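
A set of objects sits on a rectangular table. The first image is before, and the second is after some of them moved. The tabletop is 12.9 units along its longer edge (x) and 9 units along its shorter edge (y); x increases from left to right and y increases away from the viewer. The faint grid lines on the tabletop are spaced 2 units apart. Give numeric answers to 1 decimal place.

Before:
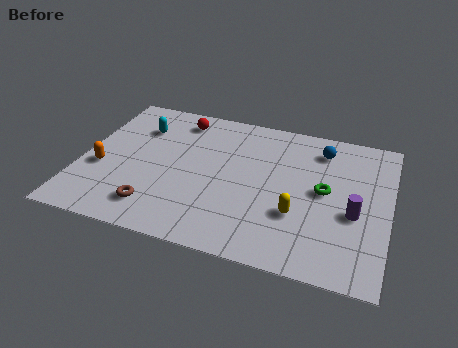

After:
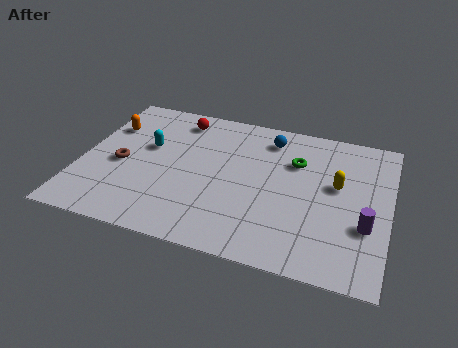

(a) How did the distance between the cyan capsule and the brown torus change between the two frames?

-3.3

The distance was about 5.0 in the first image and 1.7 in the second, so they moved 3.3 units closer together.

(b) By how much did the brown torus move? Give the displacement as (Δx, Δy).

(-1.7, 2.3)

The brown torus started near (3.4, 1.7) and ended near (1.7, 4.0).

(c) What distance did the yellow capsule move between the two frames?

2.7

The yellow capsule was near (9.2, 3.0) before and (10.7, 5.2) after, so it travelled √(1.5² + 2.2²) ≈ 2.7 units.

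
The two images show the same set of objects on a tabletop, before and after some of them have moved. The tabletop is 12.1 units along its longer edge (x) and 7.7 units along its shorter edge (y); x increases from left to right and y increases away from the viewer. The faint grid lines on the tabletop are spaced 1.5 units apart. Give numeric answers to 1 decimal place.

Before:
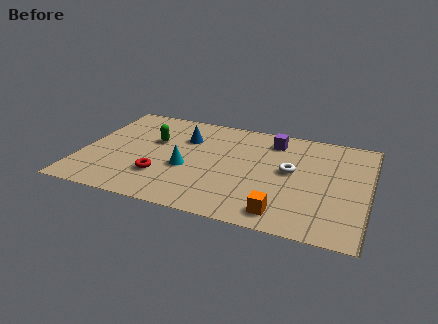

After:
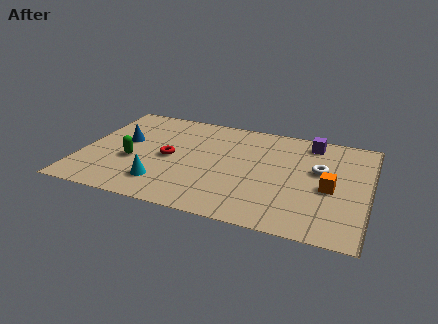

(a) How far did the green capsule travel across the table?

1.9

The green capsule was near (2.9, 4.8) before and (2.2, 3.0) after, so it travelled √(0.7² + 1.8²) ≈ 1.9 units.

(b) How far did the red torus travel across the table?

1.5

The red torus was near (3.5, 2.2) before and (3.7, 3.7) after, so it travelled √(0.2² + 1.5²) ≈ 1.5 units.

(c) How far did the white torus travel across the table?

1.3

From (8.8, 4.2) to (10.0, 4.6), the white torus covered √(1.2² + 0.4²) ≈ 1.3 units.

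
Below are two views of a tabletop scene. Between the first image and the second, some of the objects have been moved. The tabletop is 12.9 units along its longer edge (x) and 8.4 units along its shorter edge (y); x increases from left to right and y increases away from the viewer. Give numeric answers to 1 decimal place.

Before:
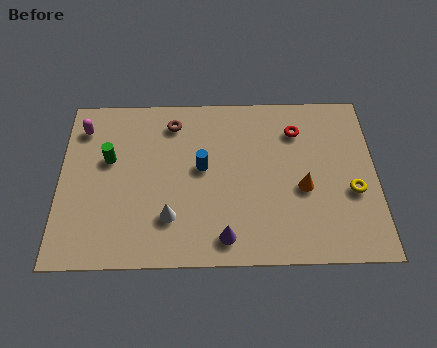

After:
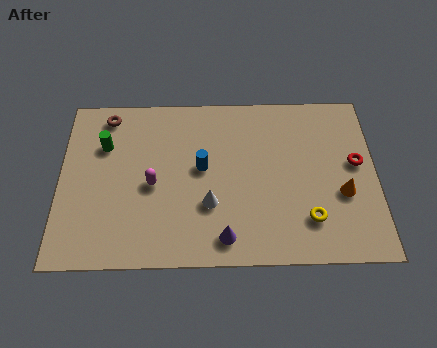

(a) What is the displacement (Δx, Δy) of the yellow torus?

(-1.8, -1.3)

The yellow torus started near (11.9, 3.3) and ended near (10.1, 2.0).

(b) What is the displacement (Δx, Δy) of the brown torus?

(-2.7, 0.4)

From the two frames, the brown torus sits at roughly (4.6, 6.9) before and (1.9, 7.3) after.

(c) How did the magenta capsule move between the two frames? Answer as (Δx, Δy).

(2.9, -2.9)

The magenta capsule was at about (0.9, 6.7) and moved to about (3.8, 3.8).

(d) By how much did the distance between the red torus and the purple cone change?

+0.4

The distance was about 6.0 in the first image and 6.4 in the second, so they moved 0.4 units further apart.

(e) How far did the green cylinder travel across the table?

0.7

The green cylinder was near (2.0, 5.1) before and (1.8, 5.8) after, so it travelled √(0.2² + 0.7²) ≈ 0.7 units.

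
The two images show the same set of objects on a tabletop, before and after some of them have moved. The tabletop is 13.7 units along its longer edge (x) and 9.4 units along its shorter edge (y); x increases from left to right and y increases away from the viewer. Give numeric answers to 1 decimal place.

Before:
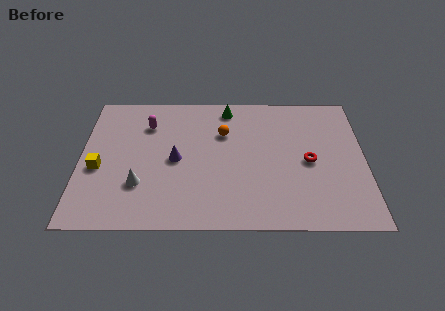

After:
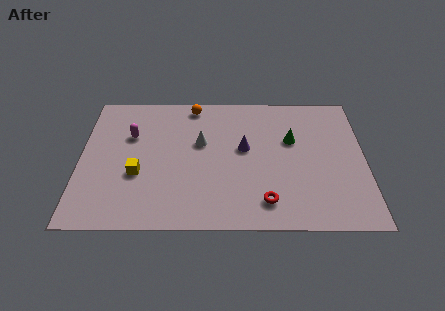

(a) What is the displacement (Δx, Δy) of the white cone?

(2.9, 2.9)

The white cone was at about (2.9, 2.8) and moved to about (5.8, 5.7).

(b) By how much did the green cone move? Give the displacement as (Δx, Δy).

(3.1, -2.3)

The green cone was at about (7.1, 8.2) and moved to about (10.2, 5.9).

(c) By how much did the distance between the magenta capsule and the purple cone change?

+2.7

The distance was about 2.9 in the first image and 5.6 in the second, so they moved 2.7 units further apart.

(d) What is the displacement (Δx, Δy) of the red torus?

(-2.1, -2.7)

From the two frames, the red torus sits at roughly (11.0, 4.4) before and (8.9, 1.7) after.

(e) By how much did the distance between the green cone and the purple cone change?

-2.1

The distance was about 4.5 in the first image and 2.4 in the second, so they moved 2.1 units closer together.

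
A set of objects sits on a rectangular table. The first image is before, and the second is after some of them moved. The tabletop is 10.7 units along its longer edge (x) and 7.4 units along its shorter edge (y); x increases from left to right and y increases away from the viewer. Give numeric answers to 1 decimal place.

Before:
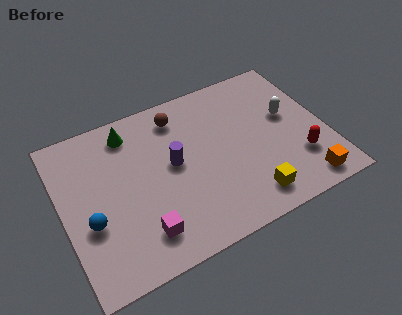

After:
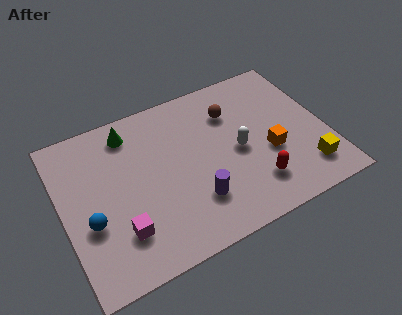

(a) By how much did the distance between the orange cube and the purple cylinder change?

-2.5

Before: roughly 5.8 units apart; after: 3.3. That's 2.5 units closer together.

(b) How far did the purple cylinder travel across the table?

2.1

The purple cylinder moved from about (4.5, 4.0) to (5.1, 2.0), a distance of √(0.6² + 2.0²) ≈ 2.1.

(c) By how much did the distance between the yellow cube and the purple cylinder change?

+0.6

Before: roughly 3.9 units apart; after: 4.5. That's 0.6 units further apart.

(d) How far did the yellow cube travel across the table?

2.4

From (7.2, 1.2) to (9.6, 1.5), the yellow cube covered √(2.4² + 0.3²) ≈ 2.4 units.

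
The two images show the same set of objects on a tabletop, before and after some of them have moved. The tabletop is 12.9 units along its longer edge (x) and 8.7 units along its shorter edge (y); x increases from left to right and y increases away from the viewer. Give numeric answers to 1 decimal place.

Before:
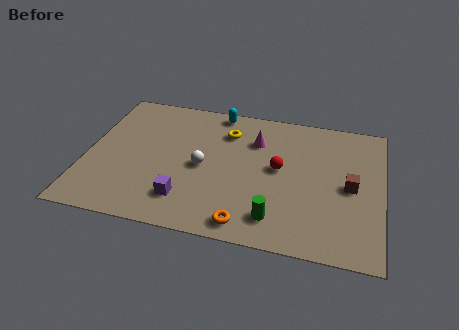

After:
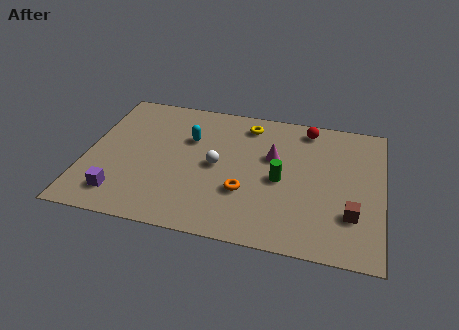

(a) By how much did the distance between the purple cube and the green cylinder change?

+3.3

They were about 3.9 units apart before and 7.2 after — 3.3 units further apart.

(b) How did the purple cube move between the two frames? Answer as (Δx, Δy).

(-2.8, -0.3)

The purple cube started near (4.5, 1.9) and ended near (1.7, 1.6).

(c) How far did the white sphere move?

0.6

From (5.1, 4.1) to (5.7, 4.3), the white sphere covered √(0.6² + 0.2²) ≈ 0.6 units.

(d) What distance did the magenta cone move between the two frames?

1.2

The magenta cone moved from about (7.3, 6.3) to (8.1, 5.4), a distance of √(0.8² + 0.9²) ≈ 1.2.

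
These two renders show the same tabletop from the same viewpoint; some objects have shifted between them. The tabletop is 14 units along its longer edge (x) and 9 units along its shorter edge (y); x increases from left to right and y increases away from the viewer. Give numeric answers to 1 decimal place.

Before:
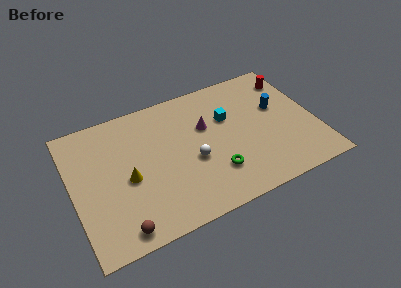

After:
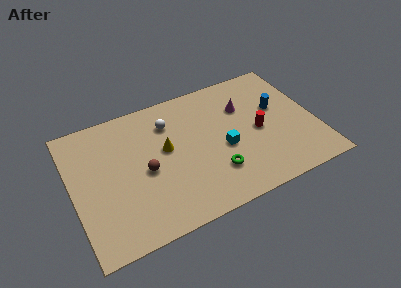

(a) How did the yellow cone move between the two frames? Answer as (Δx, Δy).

(2.3, 1.1)

The yellow cone was at about (3.1, 4.0) and moved to about (5.4, 5.1).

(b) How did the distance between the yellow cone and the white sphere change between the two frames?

-2.0

They were about 3.7 units apart before and 1.7 after — 2.0 units closer together.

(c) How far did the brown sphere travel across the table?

3.6

From (2.3, 1.0) to (4.1, 4.1), the brown sphere covered √(1.8² + 3.1²) ≈ 3.6 units.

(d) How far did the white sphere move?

3.3

The white sphere moved from about (6.8, 3.7) to (5.8, 6.8), a distance of √(1.0² + 3.1²) ≈ 3.3.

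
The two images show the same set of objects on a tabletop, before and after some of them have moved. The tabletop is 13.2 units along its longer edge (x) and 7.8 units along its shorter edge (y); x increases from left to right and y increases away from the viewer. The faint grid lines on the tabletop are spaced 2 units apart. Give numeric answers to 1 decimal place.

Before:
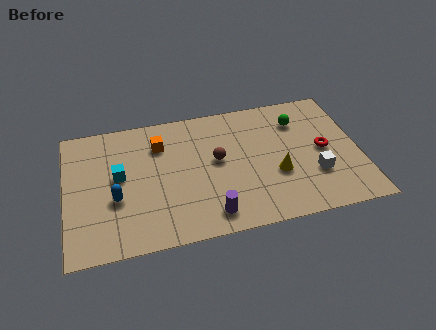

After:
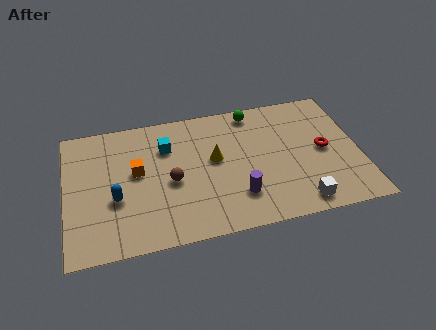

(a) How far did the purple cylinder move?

1.5

The purple cylinder moved from about (6.3, 1.2) to (7.6, 2.0), a distance of √(1.3² + 0.8²) ≈ 1.5.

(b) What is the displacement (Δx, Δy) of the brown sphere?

(-2.1, -0.8)

The brown sphere started near (6.8, 4.3) and ended near (4.7, 3.5).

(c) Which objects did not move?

the red torus and the blue capsule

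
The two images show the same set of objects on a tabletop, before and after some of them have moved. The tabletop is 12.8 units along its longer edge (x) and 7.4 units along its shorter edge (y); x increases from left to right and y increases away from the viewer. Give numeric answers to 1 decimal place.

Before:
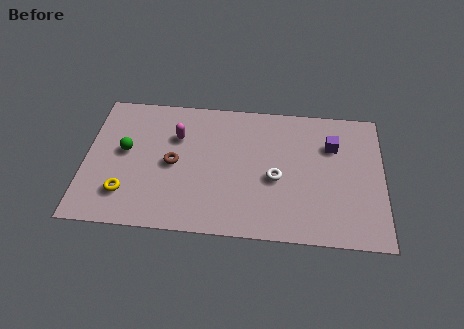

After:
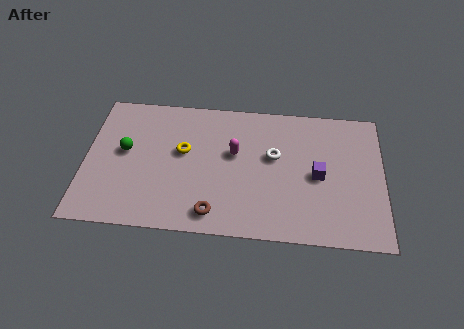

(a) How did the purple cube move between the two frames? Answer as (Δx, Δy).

(-0.6, -1.7)

The purple cube was at about (10.6, 5.2) and moved to about (10.0, 3.5).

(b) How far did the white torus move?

1.2

From (8.2, 3.2) to (8.1, 4.4), the white torus covered √(0.1² + 1.2²) ≈ 1.2 units.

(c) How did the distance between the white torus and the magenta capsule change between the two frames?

-3.0

Before: roughly 4.7 units apart; after: 1.7. That's 3.0 units closer together.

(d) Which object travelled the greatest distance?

the yellow torus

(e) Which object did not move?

the green sphere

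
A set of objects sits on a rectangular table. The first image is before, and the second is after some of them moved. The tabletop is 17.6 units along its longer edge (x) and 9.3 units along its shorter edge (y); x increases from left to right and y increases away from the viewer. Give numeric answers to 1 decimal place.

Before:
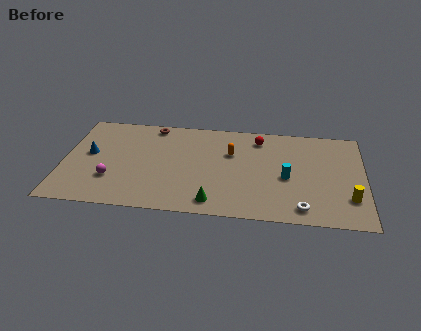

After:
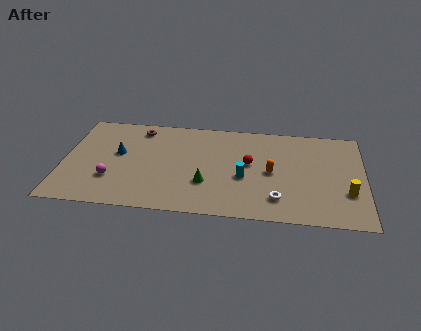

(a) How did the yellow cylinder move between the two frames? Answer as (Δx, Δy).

(-0.1, 0.5)

The yellow cylinder started near (16.7, 2.5) and ended near (16.6, 3.0).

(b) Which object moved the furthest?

the orange capsule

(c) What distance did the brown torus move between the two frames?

0.9

The brown torus moved from about (5.1, 8.3) to (4.3, 7.9), a distance of √(0.8² + 0.4²) ≈ 0.9.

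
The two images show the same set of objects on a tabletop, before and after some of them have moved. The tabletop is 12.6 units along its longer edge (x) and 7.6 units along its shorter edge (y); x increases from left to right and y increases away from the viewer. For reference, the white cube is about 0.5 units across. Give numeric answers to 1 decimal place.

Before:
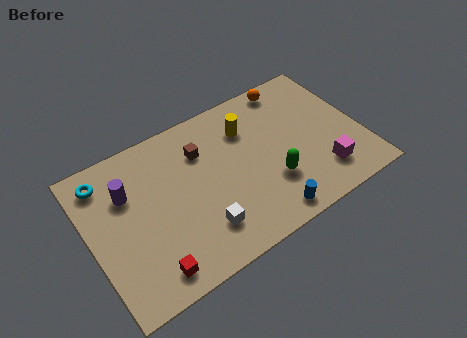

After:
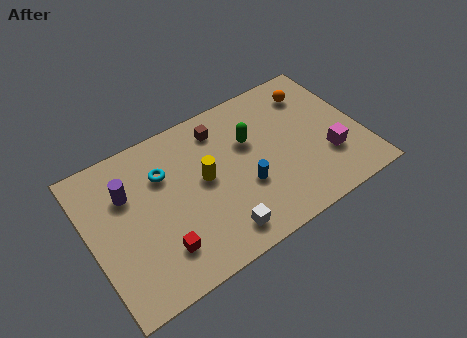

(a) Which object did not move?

the purple cylinder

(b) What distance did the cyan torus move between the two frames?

2.8

From (1.0, 6.3) to (3.6, 5.3), the cyan torus covered √(2.6² + 1.0²) ≈ 2.8 units.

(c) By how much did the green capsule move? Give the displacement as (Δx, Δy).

(-0.6, 2.5)

From the two frames, the green capsule sits at roughly (8.2, 2.4) before and (7.6, 4.9) after.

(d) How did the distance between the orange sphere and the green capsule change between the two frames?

-1.3

The distance was about 4.7 in the first image and 3.4 in the second, so they moved 1.3 units closer together.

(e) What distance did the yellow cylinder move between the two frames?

2.7

From (7.6, 5.6) to (5.3, 4.1), the yellow cylinder covered √(2.3² + 1.5²) ≈ 2.7 units.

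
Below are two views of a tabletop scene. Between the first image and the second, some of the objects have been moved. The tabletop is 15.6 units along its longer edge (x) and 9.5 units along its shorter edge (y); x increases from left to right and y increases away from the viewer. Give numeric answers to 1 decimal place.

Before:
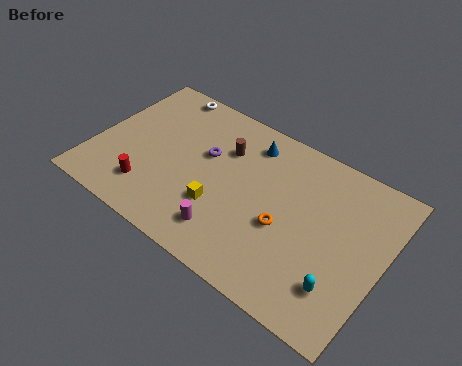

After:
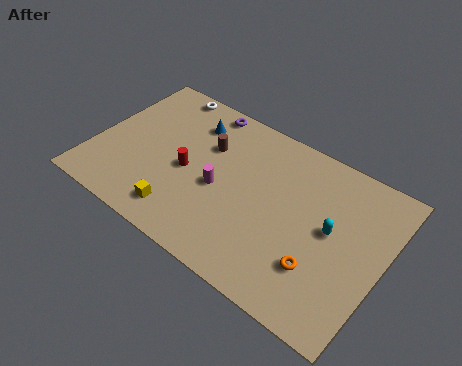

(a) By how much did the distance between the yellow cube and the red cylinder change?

-1.1

The distance was about 3.8 in the first image and 2.7 in the second, so they moved 1.1 units closer together.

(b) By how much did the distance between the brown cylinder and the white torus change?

-0.6

Before: roughly 4.4 units apart; after: 3.8. That's 0.6 units closer together.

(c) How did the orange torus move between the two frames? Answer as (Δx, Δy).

(2.1, -1.2)

From the two frames, the orange torus sits at roughly (10.5, 3.9) before and (12.6, 2.7) after.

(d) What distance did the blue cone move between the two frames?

3.2

The blue cone was near (7.9, 7.8) before and (4.7, 7.4) after, so it travelled √(3.2² + 0.4²) ≈ 3.2 units.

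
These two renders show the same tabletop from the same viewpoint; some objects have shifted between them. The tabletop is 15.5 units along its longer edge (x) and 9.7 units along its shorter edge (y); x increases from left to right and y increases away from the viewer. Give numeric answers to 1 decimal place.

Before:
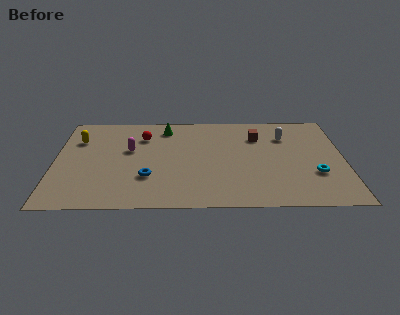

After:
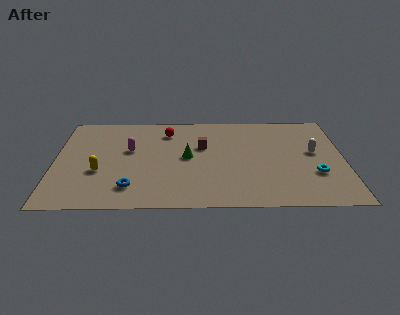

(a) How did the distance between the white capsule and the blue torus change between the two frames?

+1.9

They were about 8.5 units apart before and 10.4 after — 1.9 units further apart.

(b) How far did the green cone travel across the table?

3.3

The green cone was near (5.9, 8.1) before and (7.1, 5.0) after, so it travelled √(1.2² + 3.1²) ≈ 3.3 units.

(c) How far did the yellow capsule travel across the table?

3.5

The yellow capsule was near (1.2, 6.9) before and (2.4, 3.6) after, so it travelled √(1.2² + 3.3²) ≈ 3.5 units.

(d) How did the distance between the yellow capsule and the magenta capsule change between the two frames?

-0.3

They were about 3.0 units apart before and 2.7 after — 0.3 units closer together.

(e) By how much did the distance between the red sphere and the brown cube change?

-3.7

The distance was about 6.2 in the first image and 2.5 in the second, so they moved 3.7 units closer together.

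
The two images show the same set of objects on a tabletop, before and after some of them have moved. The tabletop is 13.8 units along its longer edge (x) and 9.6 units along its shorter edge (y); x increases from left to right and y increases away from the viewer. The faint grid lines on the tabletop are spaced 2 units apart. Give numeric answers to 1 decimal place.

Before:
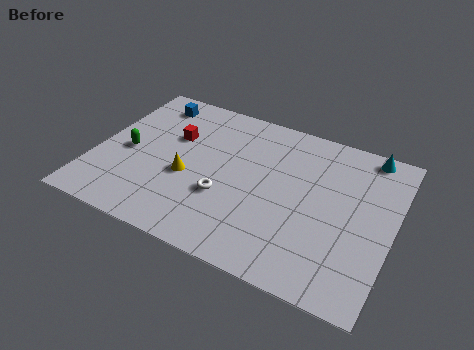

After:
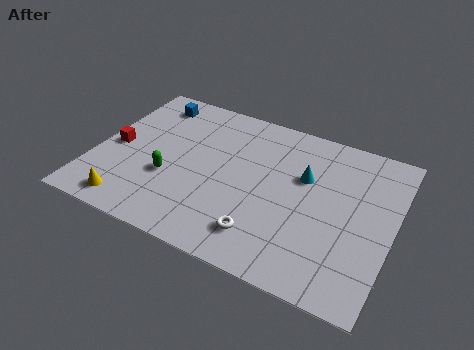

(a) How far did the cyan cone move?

3.7

From (12.3, 8.7) to (9.6, 6.1), the cyan cone covered √(2.7² + 2.6²) ≈ 3.7 units.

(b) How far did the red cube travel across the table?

3.0

The red cube was near (3.4, 6.2) before and (0.9, 4.5) after, so it travelled √(2.5² + 1.7²) ≈ 3.0 units.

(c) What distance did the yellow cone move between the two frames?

3.5

The yellow cone moved from about (4.4, 3.9) to (2.1, 1.2), a distance of √(2.3² + 2.7²) ≈ 3.5.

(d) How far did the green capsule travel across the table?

2.3

The green capsule moved from about (1.5, 4.4) to (3.6, 3.5), a distance of √(2.1² + 0.9²) ≈ 2.3.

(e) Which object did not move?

the blue cube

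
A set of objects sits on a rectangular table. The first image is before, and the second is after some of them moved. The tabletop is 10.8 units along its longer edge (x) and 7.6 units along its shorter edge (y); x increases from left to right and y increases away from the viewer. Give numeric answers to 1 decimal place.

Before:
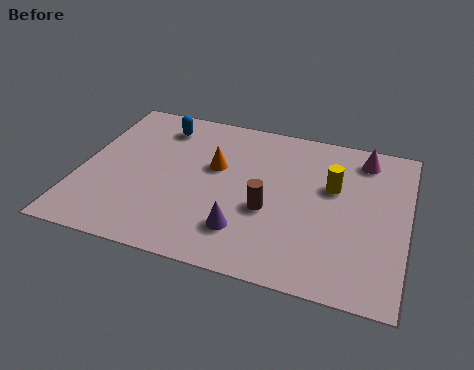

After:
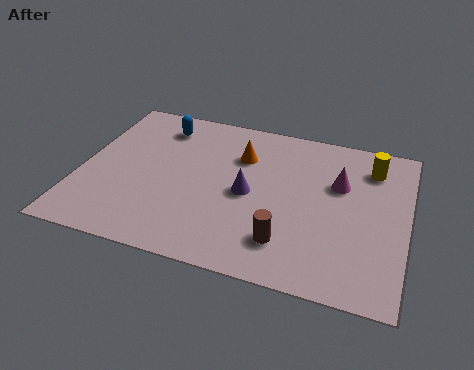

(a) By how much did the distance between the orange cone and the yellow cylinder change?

+0.4

They were about 3.9 units apart before and 4.3 after — 0.4 units further apart.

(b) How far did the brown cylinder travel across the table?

1.5

The brown cylinder moved from about (6.3, 3.0) to (7.0, 1.7), a distance of √(0.7² + 1.3²) ≈ 1.5.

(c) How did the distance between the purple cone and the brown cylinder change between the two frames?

+1.0

The distance was about 1.4 in the first image and 2.4 in the second, so they moved 1.0 units further apart.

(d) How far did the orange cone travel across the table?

1.1

From (4.4, 4.6) to (5.2, 5.4), the orange cone covered √(0.8² + 0.8²) ≈ 1.1 units.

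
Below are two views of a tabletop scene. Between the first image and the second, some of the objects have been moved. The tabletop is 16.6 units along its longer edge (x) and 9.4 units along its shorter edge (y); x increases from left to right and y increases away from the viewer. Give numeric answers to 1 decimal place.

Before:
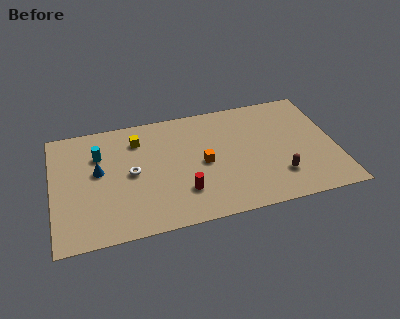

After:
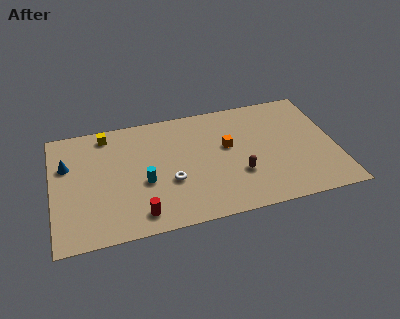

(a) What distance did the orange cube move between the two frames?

1.8

The orange cube was near (8.8, 4.5) before and (10.3, 5.5) after, so it travelled √(1.5² + 1.0²) ≈ 1.8 units.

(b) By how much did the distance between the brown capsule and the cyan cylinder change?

-5.6

They were about 11.1 units apart before and 5.5 after — 5.6 units closer together.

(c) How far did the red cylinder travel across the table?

2.8

From (7.5, 2.5) to (4.9, 1.4), the red cylinder covered √(2.6² + 1.1²) ≈ 2.8 units.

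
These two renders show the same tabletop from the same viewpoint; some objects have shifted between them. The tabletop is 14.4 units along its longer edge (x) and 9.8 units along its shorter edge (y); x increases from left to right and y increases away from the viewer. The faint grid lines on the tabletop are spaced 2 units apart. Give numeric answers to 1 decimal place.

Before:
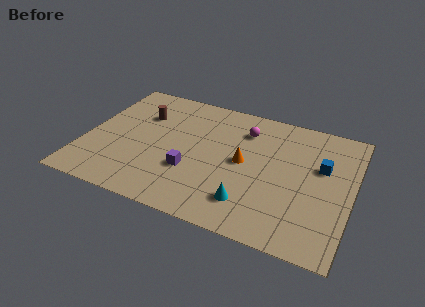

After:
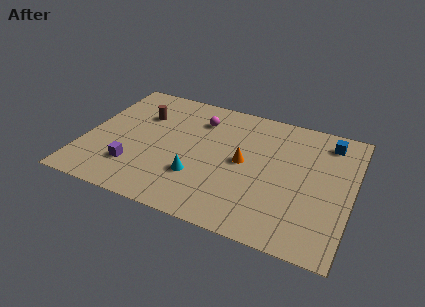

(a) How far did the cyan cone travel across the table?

3.0

The cyan cone was near (9.2, 2.1) before and (6.3, 3.0) after, so it travelled √(2.9² + 0.9²) ≈ 3.0 units.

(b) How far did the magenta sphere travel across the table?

2.5

From (8.4, 7.5) to (5.9, 7.5), the magenta sphere covered √(2.5² + 0.0²) ≈ 2.5 units.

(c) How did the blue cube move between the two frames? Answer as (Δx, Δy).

(0.2, 2.1)

The blue cube started near (12.7, 6.1) and ended near (12.9, 8.2).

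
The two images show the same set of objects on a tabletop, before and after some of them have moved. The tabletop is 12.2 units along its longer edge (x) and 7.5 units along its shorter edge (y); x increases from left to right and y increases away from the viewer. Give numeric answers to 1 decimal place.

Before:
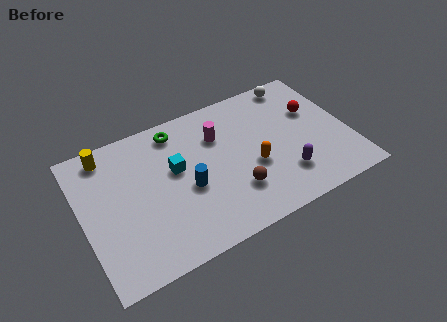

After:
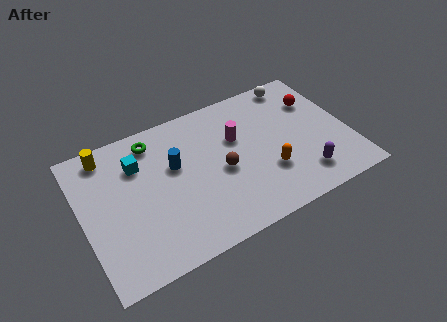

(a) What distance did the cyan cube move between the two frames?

1.9

The cyan cube was near (4.3, 4.4) before and (2.7, 5.4) after, so it travelled √(1.6² + 1.0²) ≈ 1.9 units.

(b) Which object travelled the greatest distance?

the cyan cube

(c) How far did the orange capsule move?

0.8

From (7.7, 3.0) to (8.3, 2.4), the orange capsule covered √(0.6² + 0.6²) ≈ 0.8 units.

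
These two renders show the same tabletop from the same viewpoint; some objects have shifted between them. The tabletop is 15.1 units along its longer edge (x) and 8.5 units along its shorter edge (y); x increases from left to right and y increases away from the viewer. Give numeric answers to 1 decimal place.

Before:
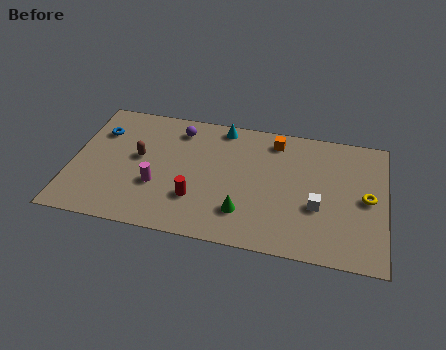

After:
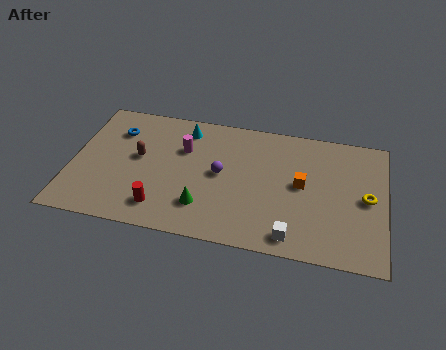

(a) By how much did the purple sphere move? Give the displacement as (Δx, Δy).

(2.2, -2.6)

From the two frames, the purple sphere sits at roughly (5.0, 7.0) before and (7.2, 4.4) after.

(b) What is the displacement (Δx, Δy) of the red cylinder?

(-1.6, -0.9)

The red cylinder was at about (6.1, 2.5) and moved to about (4.5, 1.6).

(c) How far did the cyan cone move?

1.9

The cyan cone moved from about (7.1, 7.6) to (5.3, 7.1), a distance of √(1.8² + 0.5²) ≈ 1.9.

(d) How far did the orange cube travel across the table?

3.0

The orange cube was near (9.7, 7.2) before and (11.1, 4.5) after, so it travelled √(1.4² + 2.7²) ≈ 3.0 units.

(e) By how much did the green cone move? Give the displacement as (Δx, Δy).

(-1.9, 0.0)

The green cone was at about (8.4, 2.1) and moved to about (6.5, 2.1).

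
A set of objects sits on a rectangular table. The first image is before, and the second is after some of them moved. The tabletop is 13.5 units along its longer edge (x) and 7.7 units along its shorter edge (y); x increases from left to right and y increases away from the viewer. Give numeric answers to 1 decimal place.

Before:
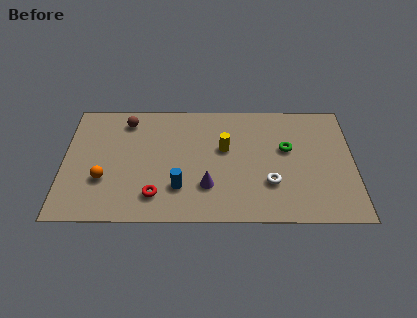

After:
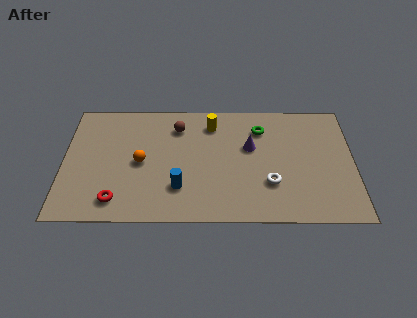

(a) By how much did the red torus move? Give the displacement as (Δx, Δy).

(-1.8, -0.3)

The red torus started near (4.3, 1.6) and ended near (2.5, 1.3).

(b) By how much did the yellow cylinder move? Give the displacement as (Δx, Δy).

(-0.6, 1.6)

The yellow cylinder was at about (7.5, 4.6) and moved to about (6.9, 6.2).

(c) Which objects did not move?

the blue cylinder and the white torus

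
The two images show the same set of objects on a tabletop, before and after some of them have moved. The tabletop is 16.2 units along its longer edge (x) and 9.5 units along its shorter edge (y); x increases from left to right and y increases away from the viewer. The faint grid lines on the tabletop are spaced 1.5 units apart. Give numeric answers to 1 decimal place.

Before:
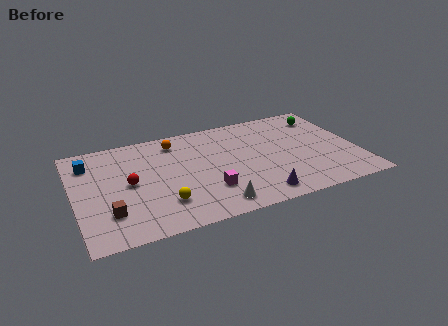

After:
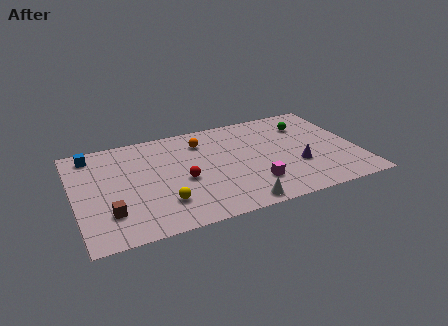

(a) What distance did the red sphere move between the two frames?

3.1

From (3.1, 4.8) to (6.1, 4.1), the red sphere covered √(3.0² + 0.7²) ≈ 3.1 units.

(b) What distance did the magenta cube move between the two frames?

2.6

From (7.4, 2.7) to (10.0, 2.4), the magenta cube covered √(2.6² + 0.3²) ≈ 2.6 units.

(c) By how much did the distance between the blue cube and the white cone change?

+1.6

Before: roughly 9.0 units apart; after: 10.6. That's 1.6 units further apart.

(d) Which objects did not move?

the brown cube and the yellow sphere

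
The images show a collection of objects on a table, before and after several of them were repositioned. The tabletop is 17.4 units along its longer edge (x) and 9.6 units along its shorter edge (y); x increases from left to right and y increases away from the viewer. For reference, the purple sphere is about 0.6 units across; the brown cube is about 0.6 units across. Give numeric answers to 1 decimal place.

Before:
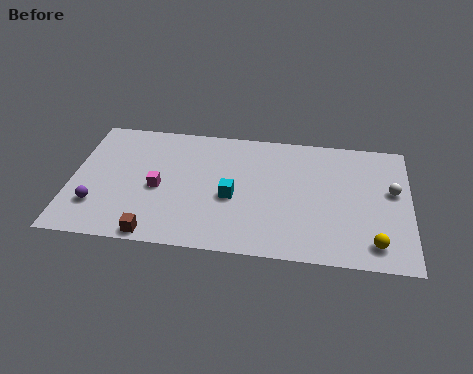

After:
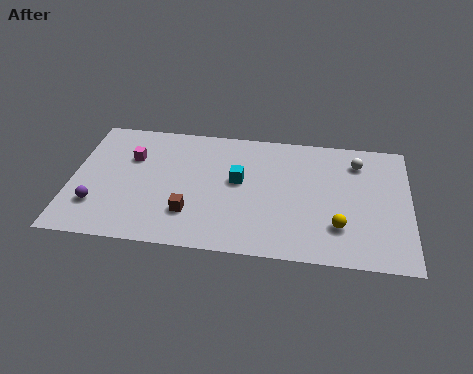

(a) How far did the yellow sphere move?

2.1

The yellow sphere was near (15.6, 1.6) before and (13.8, 2.6) after, so it travelled √(1.8² + 1.0²) ≈ 2.1 units.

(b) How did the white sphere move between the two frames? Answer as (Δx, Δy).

(-1.8, 2.0)

From the two frames, the white sphere sits at roughly (16.5, 5.6) before and (14.7, 7.6) after.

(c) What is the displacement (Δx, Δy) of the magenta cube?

(-1.5, 2.2)

The magenta cube was at about (4.5, 4.3) and moved to about (3.0, 6.5).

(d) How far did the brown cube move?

2.5

The brown cube moved from about (4.5, 0.8) to (6.2, 2.6), a distance of √(1.7² + 1.8²) ≈ 2.5.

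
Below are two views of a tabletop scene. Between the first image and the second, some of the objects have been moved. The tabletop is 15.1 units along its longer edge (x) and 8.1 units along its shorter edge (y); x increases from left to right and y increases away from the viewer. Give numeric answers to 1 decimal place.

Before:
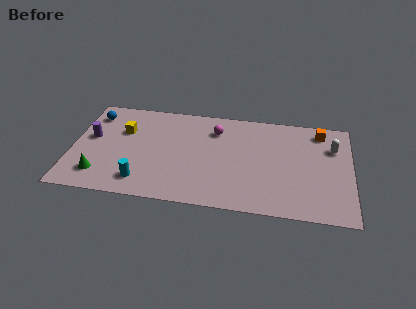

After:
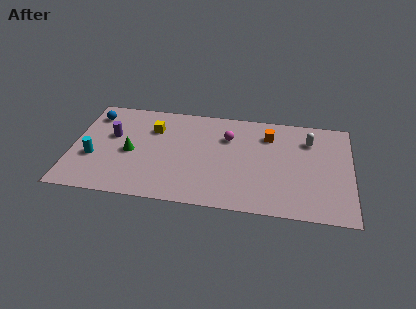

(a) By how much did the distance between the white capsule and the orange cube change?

+0.8

Before: roughly 1.4 units apart; after: 2.2. That's 0.8 units further apart.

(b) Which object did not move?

the blue sphere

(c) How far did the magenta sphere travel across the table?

0.9

The magenta sphere moved from about (7.7, 6.2) to (8.4, 5.7), a distance of √(0.7² + 0.5²) ≈ 0.9.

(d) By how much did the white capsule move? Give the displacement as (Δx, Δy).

(-1.3, 0.4)

From the two frames, the white capsule sits at roughly (14.1, 5.7) before and (12.8, 6.1) after.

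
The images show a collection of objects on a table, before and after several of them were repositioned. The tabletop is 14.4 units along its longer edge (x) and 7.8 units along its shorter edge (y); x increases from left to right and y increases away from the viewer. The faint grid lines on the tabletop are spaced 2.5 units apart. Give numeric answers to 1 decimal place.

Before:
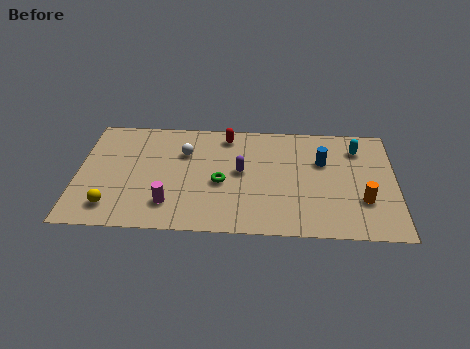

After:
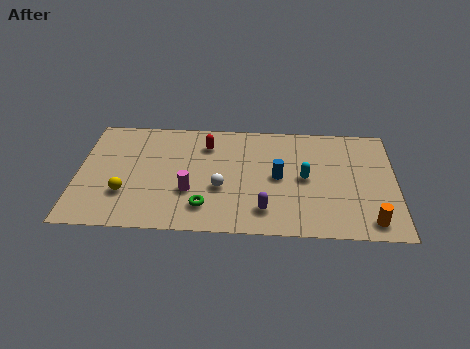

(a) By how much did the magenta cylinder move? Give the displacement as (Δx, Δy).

(0.9, 0.9)

The magenta cylinder started near (4.2, 1.8) and ended near (5.1, 2.7).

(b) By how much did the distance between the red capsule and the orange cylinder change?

+1.4

The distance was about 7.5 in the first image and 8.9 in the second, so they moved 1.4 units further apart.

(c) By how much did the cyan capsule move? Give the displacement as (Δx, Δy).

(-2.4, -2.2)

From the two frames, the cyan capsule sits at roughly (12.7, 6.1) before and (10.3, 3.9) after.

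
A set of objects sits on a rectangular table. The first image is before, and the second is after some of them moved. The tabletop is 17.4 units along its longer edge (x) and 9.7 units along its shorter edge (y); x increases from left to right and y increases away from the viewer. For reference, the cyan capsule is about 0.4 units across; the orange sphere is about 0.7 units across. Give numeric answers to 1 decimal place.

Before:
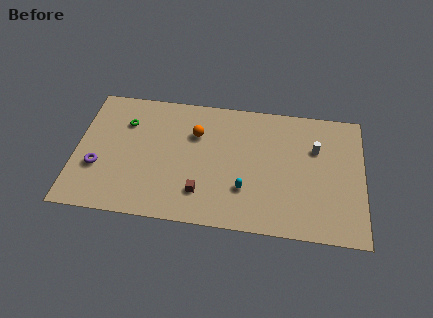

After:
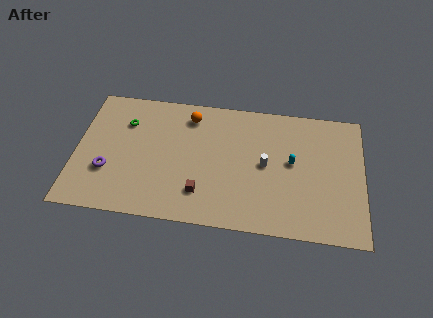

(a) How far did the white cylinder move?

3.4

The white cylinder was near (14.5, 6.5) before and (11.5, 4.9) after, so it travelled √(3.0² + 1.6²) ≈ 3.4 units.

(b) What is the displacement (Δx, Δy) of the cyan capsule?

(2.8, 2.4)

The cyan capsule started near (10.3, 2.9) and ended near (13.1, 5.3).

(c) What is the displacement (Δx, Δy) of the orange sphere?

(-0.4, 1.3)

The orange sphere was at about (7.2, 6.7) and moved to about (6.8, 8.0).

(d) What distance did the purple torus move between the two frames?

0.6

The purple torus was near (1.4, 3.4) before and (2.0, 3.2) after, so it travelled √(0.6² + 0.2²) ≈ 0.6 units.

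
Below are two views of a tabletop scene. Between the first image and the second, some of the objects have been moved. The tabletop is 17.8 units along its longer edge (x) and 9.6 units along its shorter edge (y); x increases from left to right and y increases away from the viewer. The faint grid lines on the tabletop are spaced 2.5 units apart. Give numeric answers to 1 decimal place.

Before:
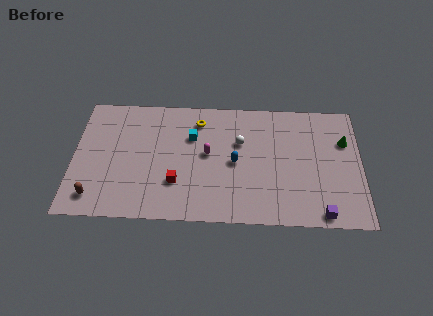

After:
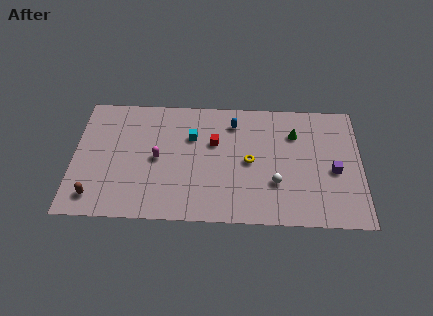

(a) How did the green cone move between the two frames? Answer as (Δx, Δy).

(-3.1, 0.5)

The green cone started near (16.8, 6.5) and ended near (13.7, 7.0).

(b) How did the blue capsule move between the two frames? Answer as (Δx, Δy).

(-0.1, 3.1)

The blue capsule was at about (10.0, 4.6) and moved to about (9.9, 7.7).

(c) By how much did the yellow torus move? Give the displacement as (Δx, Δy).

(3.2, -3.1)

The yellow torus started near (7.7, 7.8) and ended near (10.9, 4.7).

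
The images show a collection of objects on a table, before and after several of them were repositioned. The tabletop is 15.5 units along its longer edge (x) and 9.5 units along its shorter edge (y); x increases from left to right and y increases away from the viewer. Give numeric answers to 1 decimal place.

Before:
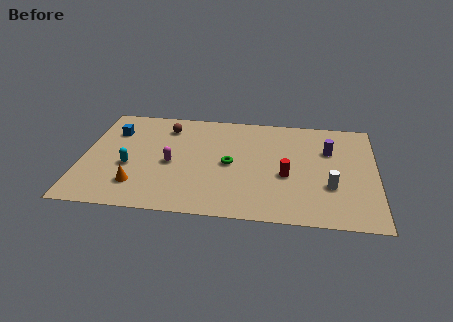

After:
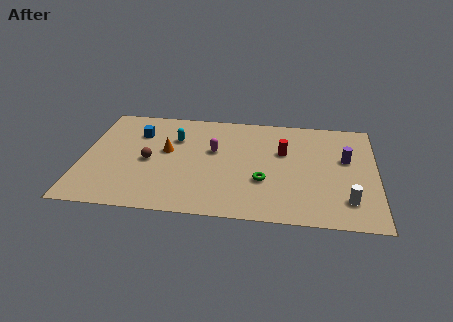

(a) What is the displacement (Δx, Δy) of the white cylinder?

(0.9, -1.1)

The white cylinder started near (13.1, 3.2) and ended near (14.0, 2.1).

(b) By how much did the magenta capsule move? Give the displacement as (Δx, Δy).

(2.2, 1.4)

From the two frames, the magenta capsule sits at roughly (4.7, 4.3) before and (6.9, 5.7) after.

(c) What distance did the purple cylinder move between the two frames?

1.1

The purple cylinder moved from about (13.0, 6.4) to (13.9, 5.7), a distance of √(0.9² + 0.7²) ≈ 1.1.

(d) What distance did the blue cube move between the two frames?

1.3

The blue cube moved from about (1.5, 6.9) to (2.8, 6.9), a distance of √(1.3² + 0.0²) ≈ 1.3.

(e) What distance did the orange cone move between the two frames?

3.5

The orange cone was near (3.0, 2.2) before and (4.4, 5.4) after, so it travelled √(1.4² + 3.2²) ≈ 3.5 units.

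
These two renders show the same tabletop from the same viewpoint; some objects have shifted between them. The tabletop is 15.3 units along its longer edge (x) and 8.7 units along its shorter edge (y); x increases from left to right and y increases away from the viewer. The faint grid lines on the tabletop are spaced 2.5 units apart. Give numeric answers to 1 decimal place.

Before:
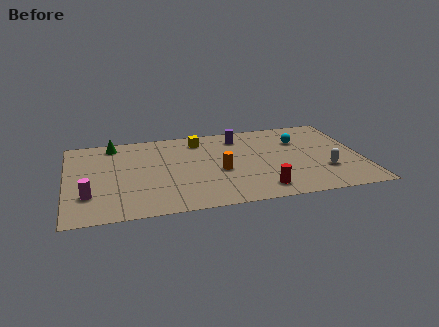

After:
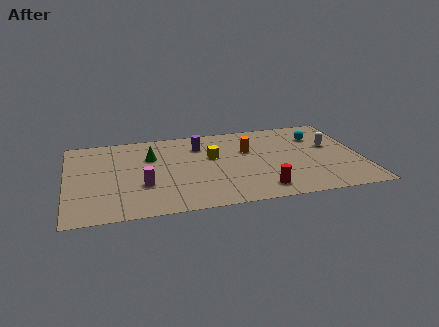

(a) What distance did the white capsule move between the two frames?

2.5

From (13.3, 2.7) to (13.8, 5.2), the white capsule covered √(0.5² + 2.5²) ≈ 2.5 units.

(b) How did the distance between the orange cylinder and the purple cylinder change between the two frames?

-0.9

Before: roughly 3.6 units apart; after: 2.7. That's 0.9 units closer together.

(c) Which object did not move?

the red cylinder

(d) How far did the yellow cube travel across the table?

2.0

From (7.0, 7.2) to (7.6, 5.3), the yellow cube covered √(0.6² + 1.9²) ≈ 2.0 units.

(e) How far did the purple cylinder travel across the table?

2.2

The purple cylinder was near (9.1, 7.1) before and (7.0, 6.6) after, so it travelled √(2.1² + 0.5²) ≈ 2.2 units.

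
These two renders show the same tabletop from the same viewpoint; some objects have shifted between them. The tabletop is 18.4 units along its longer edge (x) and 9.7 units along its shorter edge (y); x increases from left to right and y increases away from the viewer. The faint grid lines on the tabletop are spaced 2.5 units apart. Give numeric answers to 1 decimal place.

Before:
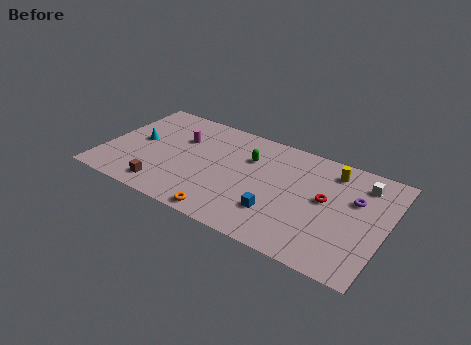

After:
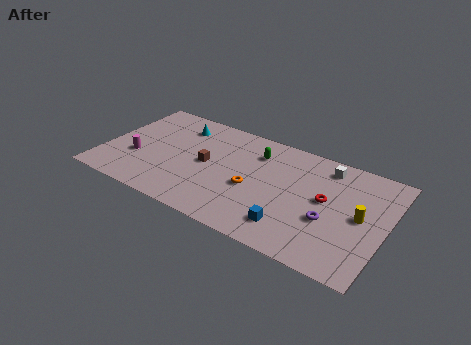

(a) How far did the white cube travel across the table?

2.4

The white cube moved from about (16.6, 7.8) to (14.2, 8.2), a distance of √(2.4² + 0.4²) ≈ 2.4.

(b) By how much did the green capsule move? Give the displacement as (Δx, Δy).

(0.4, 0.7)

From the two frames, the green capsule sits at roughly (9.3, 6.7) before and (9.7, 7.4) after.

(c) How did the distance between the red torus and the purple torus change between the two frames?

-0.4

Before: roughly 2.0 units apart; after: 1.6. That's 0.4 units closer together.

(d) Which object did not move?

the red torus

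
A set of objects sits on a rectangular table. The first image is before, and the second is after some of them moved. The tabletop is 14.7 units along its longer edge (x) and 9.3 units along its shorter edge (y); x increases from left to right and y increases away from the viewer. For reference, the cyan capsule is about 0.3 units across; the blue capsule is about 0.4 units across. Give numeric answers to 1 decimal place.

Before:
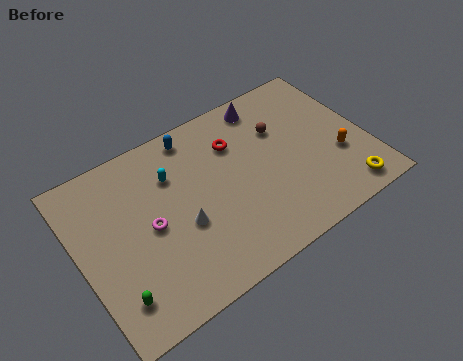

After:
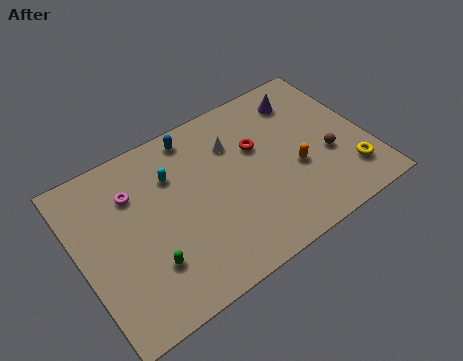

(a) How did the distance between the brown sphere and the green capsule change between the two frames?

-0.7

The distance was about 10.3 in the first image and 9.6 in the second, so they moved 0.7 units closer together.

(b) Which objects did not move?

the cyan capsule and the blue capsule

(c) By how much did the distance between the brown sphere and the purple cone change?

+2.1

Before: roughly 1.8 units apart; after: 3.9. That's 2.1 units further apart.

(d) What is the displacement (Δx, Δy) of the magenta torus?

(-0.5, 2.2)

The magenta torus started near (3.5, 4.5) and ended near (3.0, 6.7).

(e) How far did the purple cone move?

1.9

The purple cone moved from about (10.2, 8.1) to (12.0, 7.5), a distance of √(1.8² + 0.6²) ≈ 1.9.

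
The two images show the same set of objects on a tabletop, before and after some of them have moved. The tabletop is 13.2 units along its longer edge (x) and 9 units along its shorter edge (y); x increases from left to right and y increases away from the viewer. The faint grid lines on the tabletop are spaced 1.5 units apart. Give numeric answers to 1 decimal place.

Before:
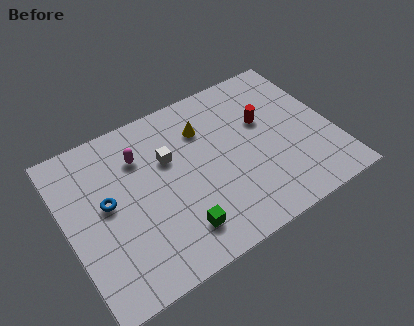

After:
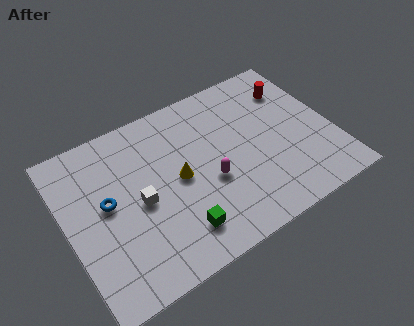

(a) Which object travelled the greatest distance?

the magenta capsule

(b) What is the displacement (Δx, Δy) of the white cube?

(-1.7, -1.6)

The white cube started near (5.2, 5.8) and ended near (3.5, 4.2).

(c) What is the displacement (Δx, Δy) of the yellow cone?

(-1.6, -2.1)

The yellow cone was at about (7.1, 6.6) and moved to about (5.5, 4.5).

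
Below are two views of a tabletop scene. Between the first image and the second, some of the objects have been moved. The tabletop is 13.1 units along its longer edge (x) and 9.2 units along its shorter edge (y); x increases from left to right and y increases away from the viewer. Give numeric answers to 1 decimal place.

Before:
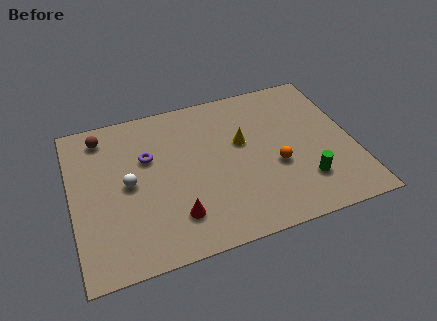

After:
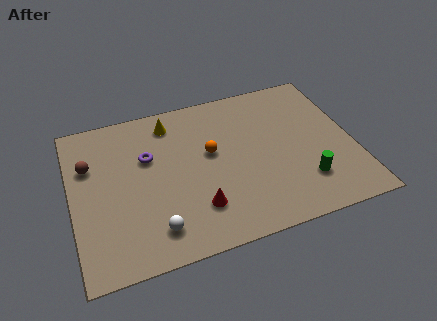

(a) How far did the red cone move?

1.0

The red cone moved from about (4.6, 2.1) to (5.6, 2.3), a distance of √(1.0² + 0.2²) ≈ 1.0.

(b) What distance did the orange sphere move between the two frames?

3.4

The orange sphere moved from about (9.4, 3.6) to (6.5, 5.3), a distance of √(2.9² + 1.7²) ≈ 3.4.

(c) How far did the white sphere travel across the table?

3.1

The white sphere moved from about (2.6, 4.6) to (3.6, 1.7), a distance of √(1.0² + 2.9²) ≈ 3.1.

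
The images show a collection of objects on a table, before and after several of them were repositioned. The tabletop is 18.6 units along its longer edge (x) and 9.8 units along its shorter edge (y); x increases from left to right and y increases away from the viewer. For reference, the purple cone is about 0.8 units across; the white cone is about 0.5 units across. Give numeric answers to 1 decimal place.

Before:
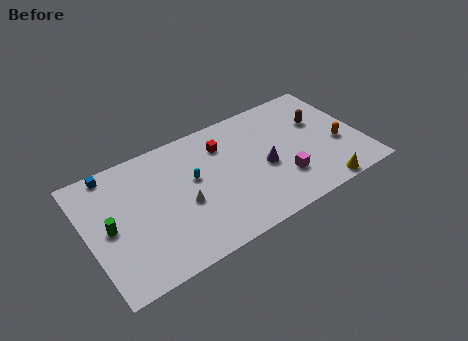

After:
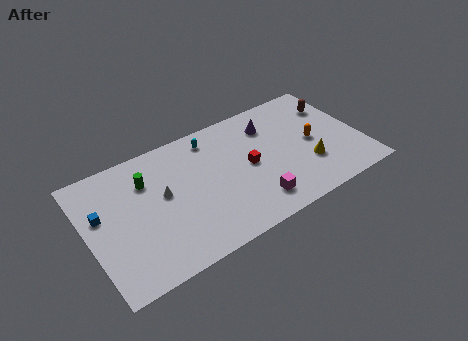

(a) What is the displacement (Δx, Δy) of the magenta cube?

(-2.1, -0.9)

The magenta cube was at about (12.9, 2.8) and moved to about (10.8, 1.9).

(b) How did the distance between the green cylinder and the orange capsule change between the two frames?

-4.2

Before: roughly 15.6 units apart; after: 11.4. That's 4.2 units closer together.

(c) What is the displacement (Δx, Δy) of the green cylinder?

(2.8, 2.3)

The green cylinder was at about (1.4, 4.8) and moved to about (4.2, 7.1).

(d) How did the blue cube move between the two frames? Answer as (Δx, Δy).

(-1.1, -2.9)

From the two frames, the blue cube sits at roughly (2.1, 8.9) before and (1.0, 6.0) after.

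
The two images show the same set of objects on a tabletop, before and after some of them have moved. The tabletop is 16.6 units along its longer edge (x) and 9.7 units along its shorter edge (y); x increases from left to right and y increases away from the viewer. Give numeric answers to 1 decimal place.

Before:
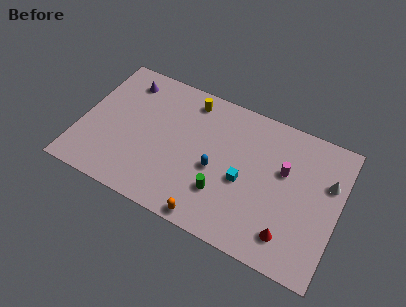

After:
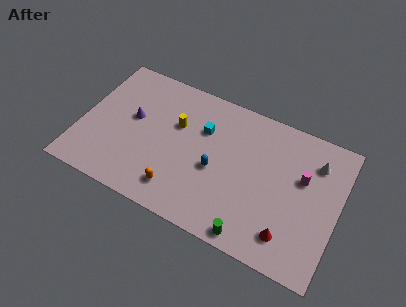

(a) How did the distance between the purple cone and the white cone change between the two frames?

-1.6

Before: roughly 13.5 units apart; after: 11.9. That's 1.6 units closer together.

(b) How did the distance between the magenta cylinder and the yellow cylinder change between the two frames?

+1.4

The distance was about 6.8 in the first image and 8.2 in the second, so they moved 1.4 units further apart.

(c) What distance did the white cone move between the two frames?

1.3

From (15.8, 6.4) to (14.9, 7.4), the white cone covered √(0.9² + 1.0²) ≈ 1.3 units.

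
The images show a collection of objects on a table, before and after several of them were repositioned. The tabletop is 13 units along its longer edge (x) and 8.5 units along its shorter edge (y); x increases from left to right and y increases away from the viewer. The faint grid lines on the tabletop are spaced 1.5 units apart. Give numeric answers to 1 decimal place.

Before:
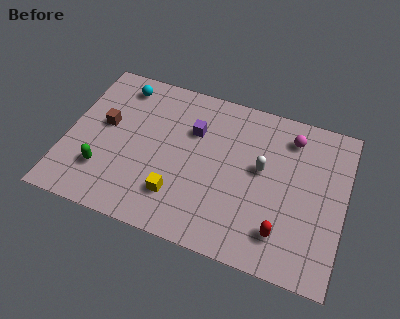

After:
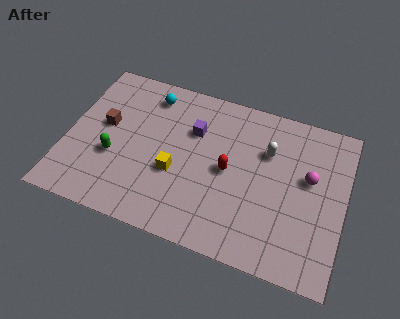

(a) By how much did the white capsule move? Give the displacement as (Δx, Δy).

(0.2, 1.0)

The white capsule started near (9.1, 4.8) and ended near (9.3, 5.8).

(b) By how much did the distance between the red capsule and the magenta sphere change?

-1.3

Before: roughly 5.1 units apart; after: 3.8. That's 1.3 units closer together.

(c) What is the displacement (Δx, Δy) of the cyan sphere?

(1.4, -0.1)

From the two frames, the cyan sphere sits at roughly (2.2, 7.2) before and (3.6, 7.1) after.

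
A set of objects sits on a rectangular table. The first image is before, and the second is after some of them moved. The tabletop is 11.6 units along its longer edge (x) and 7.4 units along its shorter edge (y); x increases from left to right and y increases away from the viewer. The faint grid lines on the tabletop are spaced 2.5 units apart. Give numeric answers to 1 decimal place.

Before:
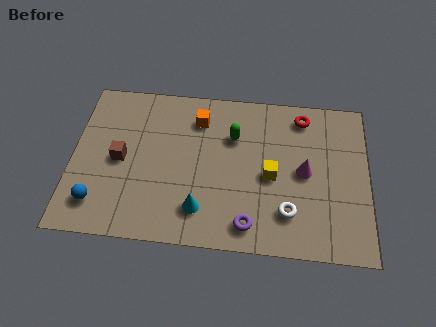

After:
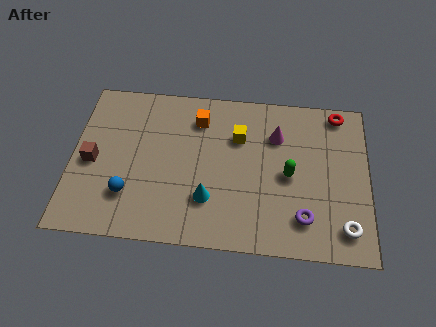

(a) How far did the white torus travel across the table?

2.3

The white torus was near (8.5, 1.8) before and (10.7, 1.3) after, so it travelled √(2.2² + 0.5²) ≈ 2.3 units.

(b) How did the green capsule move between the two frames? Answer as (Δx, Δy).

(2.2, -1.6)

From the two frames, the green capsule sits at roughly (6.3, 5.1) before and (8.5, 3.5) after.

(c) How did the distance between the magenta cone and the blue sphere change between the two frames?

-1.7

Before: roughly 8.3 units apart; after: 6.6. That's 1.7 units closer together.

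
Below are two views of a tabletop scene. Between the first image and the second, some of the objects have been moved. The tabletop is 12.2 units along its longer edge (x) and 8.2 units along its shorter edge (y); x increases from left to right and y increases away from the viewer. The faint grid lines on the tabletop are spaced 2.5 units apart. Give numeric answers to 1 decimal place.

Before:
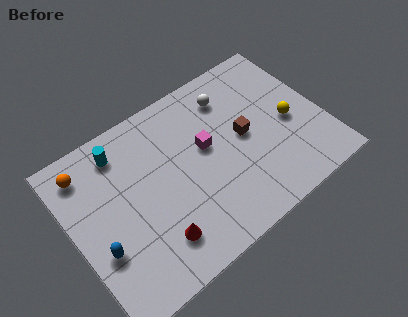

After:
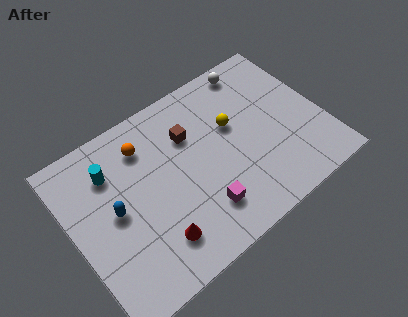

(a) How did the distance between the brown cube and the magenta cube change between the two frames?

+1.9

They were about 1.9 units apart before and 3.8 after — 1.9 units further apart.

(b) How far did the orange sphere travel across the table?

2.8

From (1.1, 6.8) to (3.9, 6.4), the orange sphere covered √(2.8² + 0.4²) ≈ 2.8 units.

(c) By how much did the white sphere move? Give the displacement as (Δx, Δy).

(1.4, 0.8)

The white sphere started near (8.2, 6.5) and ended near (9.6, 7.3).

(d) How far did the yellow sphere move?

2.9

The yellow sphere was near (10.6, 3.7) before and (8.0, 5.0) after, so it travelled √(2.6² + 1.3²) ≈ 2.9 units.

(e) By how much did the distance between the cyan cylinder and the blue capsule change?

-2.4

The distance was about 4.3 in the first image and 1.9 in the second, so they moved 2.4 units closer together.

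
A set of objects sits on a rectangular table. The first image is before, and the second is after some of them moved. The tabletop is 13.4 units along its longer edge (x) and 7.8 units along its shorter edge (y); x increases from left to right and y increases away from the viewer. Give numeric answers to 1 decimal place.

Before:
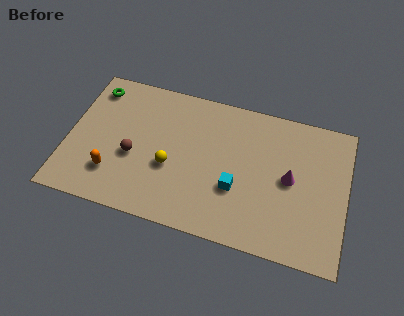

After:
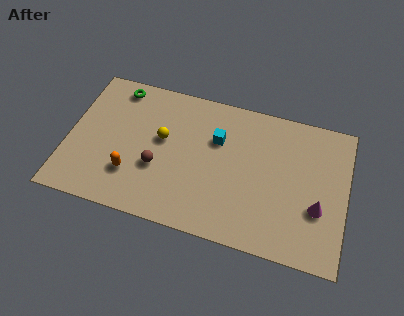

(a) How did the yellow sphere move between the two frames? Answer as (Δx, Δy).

(-0.5, 1.4)

The yellow sphere started near (5.0, 3.1) and ended near (4.5, 4.5).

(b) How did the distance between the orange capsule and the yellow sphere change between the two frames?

-0.3

The distance was about 2.9 in the first image and 2.6 in the second, so they moved 0.3 units closer together.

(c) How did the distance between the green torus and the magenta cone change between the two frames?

+0.8

The distance was about 10.0 in the first image and 10.8 in the second, so they moved 0.8 units further apart.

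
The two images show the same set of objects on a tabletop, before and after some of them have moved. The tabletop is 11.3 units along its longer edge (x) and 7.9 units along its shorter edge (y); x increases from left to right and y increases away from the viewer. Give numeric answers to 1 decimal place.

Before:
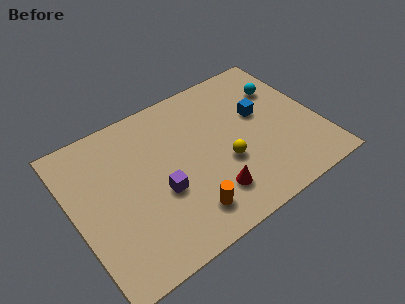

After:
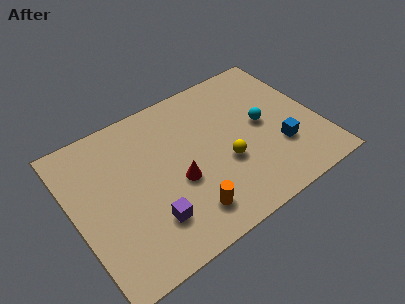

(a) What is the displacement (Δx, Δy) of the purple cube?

(-0.7, -1.1)

The purple cube started near (3.8, 3.1) and ended near (3.1, 2.0).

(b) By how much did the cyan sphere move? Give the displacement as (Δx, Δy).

(-1.2, -1.5)

The cyan sphere was at about (10.0, 5.6) and moved to about (8.8, 4.1).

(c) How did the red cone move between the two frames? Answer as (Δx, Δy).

(-1.3, 1.4)

The red cone started near (5.9, 1.8) and ended near (4.6, 3.2).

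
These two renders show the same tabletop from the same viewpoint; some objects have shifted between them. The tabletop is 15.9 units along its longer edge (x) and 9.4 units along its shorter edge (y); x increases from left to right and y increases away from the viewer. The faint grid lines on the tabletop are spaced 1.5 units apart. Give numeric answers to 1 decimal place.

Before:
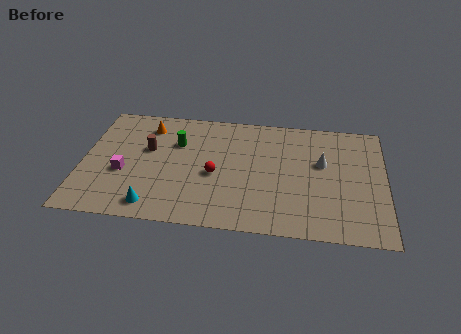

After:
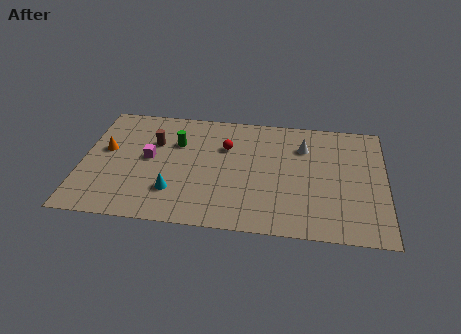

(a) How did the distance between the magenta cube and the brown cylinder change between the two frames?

-1.0

They were about 2.3 units apart before and 1.3 after — 1.0 units closer together.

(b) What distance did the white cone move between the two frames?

1.6

The white cone moved from about (12.6, 5.7) to (11.6, 6.9), a distance of √(1.0² + 1.2²) ≈ 1.6.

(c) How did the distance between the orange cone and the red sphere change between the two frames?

+1.3

The distance was about 5.1 in the first image and 6.4 in the second, so they moved 1.3 units further apart.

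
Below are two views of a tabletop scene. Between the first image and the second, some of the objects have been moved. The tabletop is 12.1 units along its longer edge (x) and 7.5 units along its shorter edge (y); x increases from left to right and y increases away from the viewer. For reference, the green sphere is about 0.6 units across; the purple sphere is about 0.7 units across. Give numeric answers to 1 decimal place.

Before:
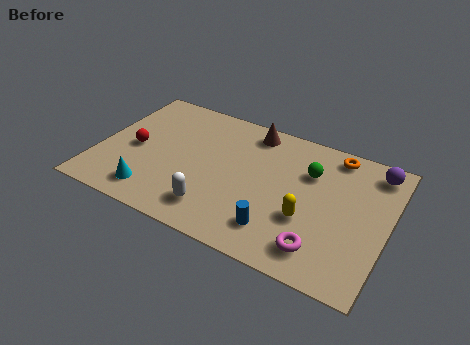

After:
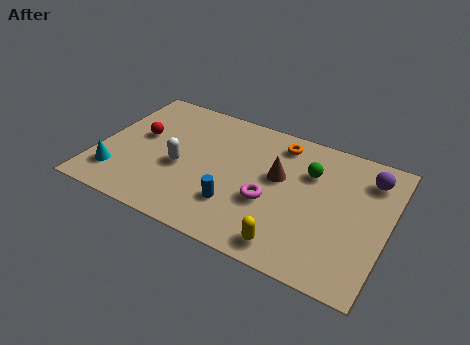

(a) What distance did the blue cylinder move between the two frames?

1.9

The blue cylinder was near (7.8, 1.6) before and (6.0, 2.1) after, so it travelled √(1.8² + 0.5²) ≈ 1.9 units.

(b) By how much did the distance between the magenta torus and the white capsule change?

-0.6

They were about 4.4 units apart before and 3.8 after — 0.6 units closer together.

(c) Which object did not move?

the green sphere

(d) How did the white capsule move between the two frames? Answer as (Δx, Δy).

(-1.7, 1.7)

The white capsule was at about (5.2, 1.5) and moved to about (3.5, 3.2).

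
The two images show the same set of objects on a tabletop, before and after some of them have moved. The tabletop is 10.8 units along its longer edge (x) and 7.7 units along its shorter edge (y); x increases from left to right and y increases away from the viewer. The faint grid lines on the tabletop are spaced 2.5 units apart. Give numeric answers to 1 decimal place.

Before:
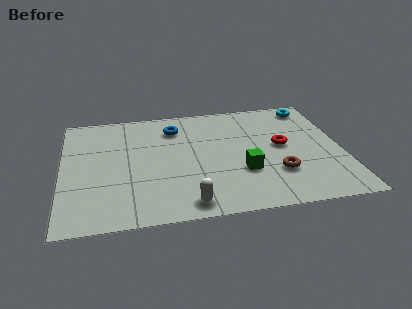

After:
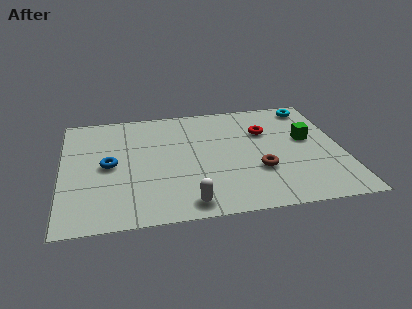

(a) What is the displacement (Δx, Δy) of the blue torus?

(-2.6, -2.2)

The blue torus was at about (4.4, 6.0) and moved to about (1.8, 3.8).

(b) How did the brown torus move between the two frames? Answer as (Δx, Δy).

(-0.7, 0.3)

The brown torus was at about (8.2, 2.3) and moved to about (7.5, 2.6).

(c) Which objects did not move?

the cyan torus and the white capsule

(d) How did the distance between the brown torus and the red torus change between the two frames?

+0.8

Before: roughly 1.8 units apart; after: 2.6. That's 0.8 units further apart.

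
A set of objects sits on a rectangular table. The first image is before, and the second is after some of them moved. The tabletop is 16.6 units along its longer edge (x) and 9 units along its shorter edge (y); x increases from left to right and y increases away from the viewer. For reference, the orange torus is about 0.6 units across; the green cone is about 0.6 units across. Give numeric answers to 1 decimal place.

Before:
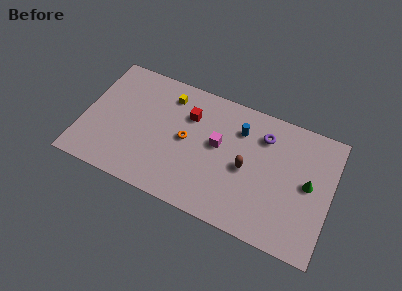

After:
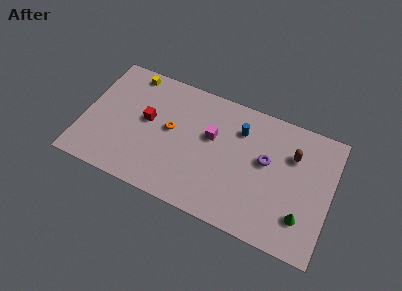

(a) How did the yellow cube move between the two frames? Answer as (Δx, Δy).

(-2.7, 0.7)

The yellow cube started near (5.4, 7.3) and ended near (2.7, 8.0).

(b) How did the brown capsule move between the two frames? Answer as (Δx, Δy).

(2.9, 2.1)

From the two frames, the brown capsule sits at roughly (11.0, 4.2) before and (13.9, 6.3) after.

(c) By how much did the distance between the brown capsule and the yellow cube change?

+4.9

They were about 6.4 units apart before and 11.3 after — 4.9 units further apart.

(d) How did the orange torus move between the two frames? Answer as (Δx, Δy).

(-1.1, 0.3)

From the two frames, the orange torus sits at roughly (6.9, 4.6) before and (5.8, 4.9) after.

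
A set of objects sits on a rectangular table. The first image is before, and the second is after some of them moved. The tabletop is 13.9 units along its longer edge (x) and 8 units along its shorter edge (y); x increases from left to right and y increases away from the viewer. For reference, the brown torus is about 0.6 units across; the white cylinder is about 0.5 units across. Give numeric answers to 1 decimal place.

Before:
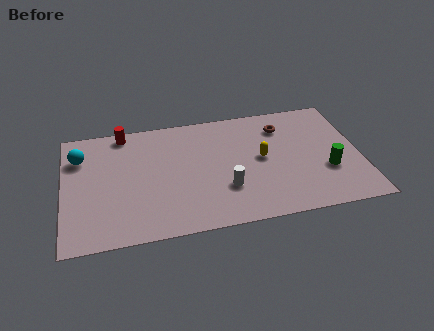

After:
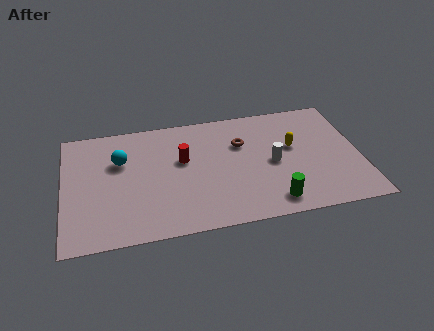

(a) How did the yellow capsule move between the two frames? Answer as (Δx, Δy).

(1.5, 0.5)

From the two frames, the yellow capsule sits at roughly (9.3, 4.2) before and (10.8, 4.7) after.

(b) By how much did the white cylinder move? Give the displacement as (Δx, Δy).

(2.3, 1.3)

From the two frames, the white cylinder sits at roughly (7.5, 2.5) before and (9.8, 3.8) after.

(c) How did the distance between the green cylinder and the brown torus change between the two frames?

+0.5

The distance was about 3.9 in the first image and 4.4 in the second, so they moved 0.5 units further apart.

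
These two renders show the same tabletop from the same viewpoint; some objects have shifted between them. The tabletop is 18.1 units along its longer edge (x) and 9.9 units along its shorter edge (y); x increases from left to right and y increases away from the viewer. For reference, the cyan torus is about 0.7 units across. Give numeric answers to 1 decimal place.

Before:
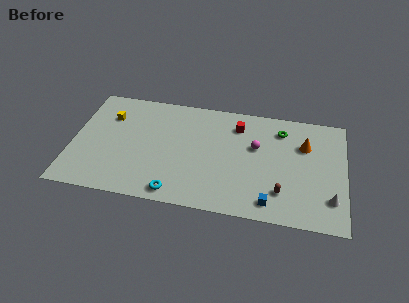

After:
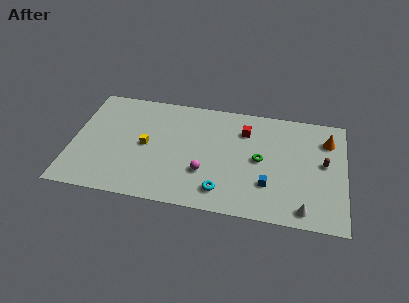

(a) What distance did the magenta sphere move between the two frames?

4.4

The magenta sphere was near (12.2, 6.1) before and (8.9, 3.2) after, so it travelled √(3.3² + 2.9²) ≈ 4.4 units.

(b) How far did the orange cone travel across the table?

1.7

The orange cone moved from about (15.4, 6.8) to (16.9, 7.5), a distance of √(1.5² + 0.7²) ≈ 1.7.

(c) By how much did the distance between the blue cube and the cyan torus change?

-3.0

Before: roughly 6.2 units apart; after: 3.2. That's 3.0 units closer together.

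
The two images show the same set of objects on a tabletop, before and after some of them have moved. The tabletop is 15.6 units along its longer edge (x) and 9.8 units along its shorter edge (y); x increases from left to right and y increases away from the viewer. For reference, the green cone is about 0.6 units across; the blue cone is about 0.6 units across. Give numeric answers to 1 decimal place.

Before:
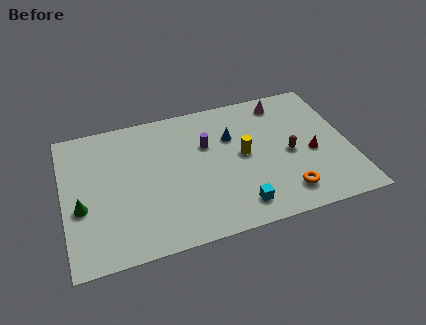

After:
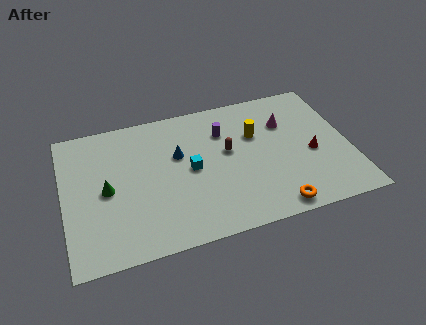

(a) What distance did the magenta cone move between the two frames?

1.6

The magenta cone moved from about (12.3, 8.4) to (12.3, 6.8), a distance of √(0.0² + 1.6²) ≈ 1.6.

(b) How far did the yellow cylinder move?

1.5

The yellow cylinder moved from about (9.8, 5.1) to (10.6, 6.4), a distance of √(0.8² + 1.3²) ≈ 1.5.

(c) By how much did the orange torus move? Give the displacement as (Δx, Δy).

(-0.7, -0.8)

The orange torus was at about (11.8, 1.8) and moved to about (11.1, 1.0).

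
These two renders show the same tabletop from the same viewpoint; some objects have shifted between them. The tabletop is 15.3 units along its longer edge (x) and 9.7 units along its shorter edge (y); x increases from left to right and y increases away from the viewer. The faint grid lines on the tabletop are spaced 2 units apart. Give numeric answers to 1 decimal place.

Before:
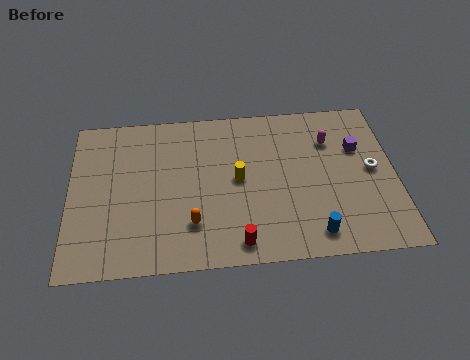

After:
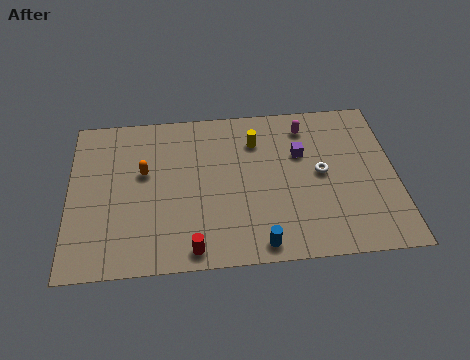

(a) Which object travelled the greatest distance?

the orange capsule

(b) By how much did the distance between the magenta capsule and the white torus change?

+0.3

The distance was about 2.8 in the first image and 3.1 in the second, so they moved 0.3 units further apart.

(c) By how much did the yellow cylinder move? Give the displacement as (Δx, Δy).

(0.9, 2.3)

The yellow cylinder was at about (7.9, 5.0) and moved to about (8.8, 7.3).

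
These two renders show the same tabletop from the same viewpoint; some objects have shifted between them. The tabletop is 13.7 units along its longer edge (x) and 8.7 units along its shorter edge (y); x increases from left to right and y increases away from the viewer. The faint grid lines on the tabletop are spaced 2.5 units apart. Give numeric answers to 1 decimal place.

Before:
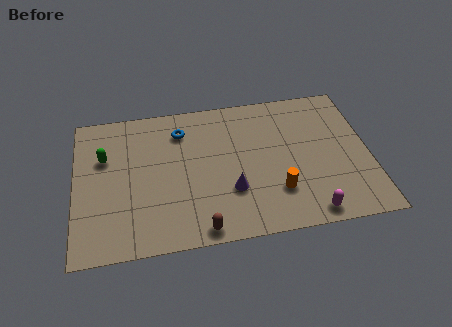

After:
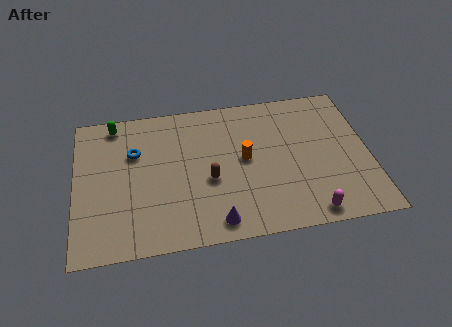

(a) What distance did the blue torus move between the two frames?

2.4

From (5.0, 6.8) to (2.8, 5.8), the blue torus covered √(2.2² + 1.0²) ≈ 2.4 units.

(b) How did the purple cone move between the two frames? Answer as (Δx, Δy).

(-0.8, -1.7)

The purple cone was at about (7.2, 2.8) and moved to about (6.4, 1.1).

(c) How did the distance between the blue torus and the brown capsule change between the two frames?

-2.0

Before: roughly 6.0 units apart; after: 4.0. That's 2.0 units closer together.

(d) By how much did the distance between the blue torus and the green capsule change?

-1.7

The distance was about 3.8 in the first image and 2.1 in the second, so they moved 1.7 units closer together.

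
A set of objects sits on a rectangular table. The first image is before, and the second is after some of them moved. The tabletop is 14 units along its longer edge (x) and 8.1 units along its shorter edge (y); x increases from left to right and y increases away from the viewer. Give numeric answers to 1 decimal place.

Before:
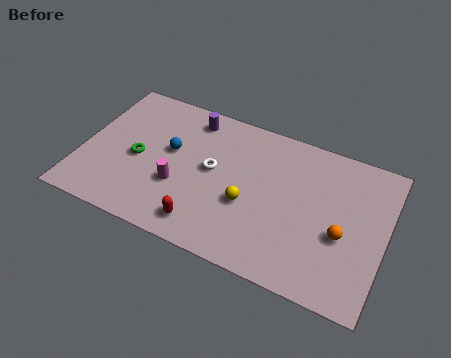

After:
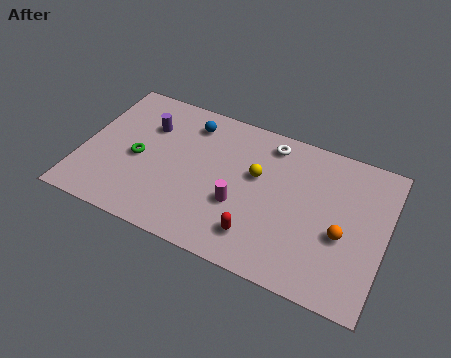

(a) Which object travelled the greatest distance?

the white torus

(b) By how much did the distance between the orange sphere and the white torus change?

-1.0

The distance was about 6.2 in the first image and 5.2 in the second, so they moved 1.0 units closer together.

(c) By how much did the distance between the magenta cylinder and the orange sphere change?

-2.8

The distance was about 7.5 in the first image and 4.7 in the second, so they moved 2.8 units closer together.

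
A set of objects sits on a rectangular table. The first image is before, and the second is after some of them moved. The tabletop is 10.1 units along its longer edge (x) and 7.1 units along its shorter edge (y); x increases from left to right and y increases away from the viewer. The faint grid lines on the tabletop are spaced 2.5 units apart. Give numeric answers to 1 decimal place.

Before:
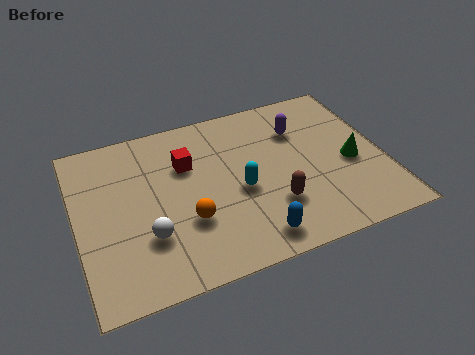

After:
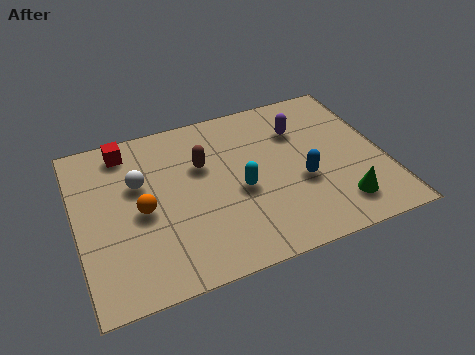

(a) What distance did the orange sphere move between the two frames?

1.7

From (3.5, 2.4) to (2.1, 3.3), the orange sphere covered √(1.4² + 0.9²) ≈ 1.7 units.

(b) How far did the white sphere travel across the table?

2.3

The white sphere was near (2.2, 2.2) before and (2.1, 4.5) after, so it travelled √(0.1² + 2.3²) ≈ 2.3 units.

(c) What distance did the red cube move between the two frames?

2.3

The red cube was near (3.7, 4.8) before and (1.8, 6.1) after, so it travelled √(1.9² + 1.3²) ≈ 2.3 units.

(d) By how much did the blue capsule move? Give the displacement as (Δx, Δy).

(1.8, 1.8)

The blue capsule started near (5.5, 1.0) and ended near (7.3, 2.8).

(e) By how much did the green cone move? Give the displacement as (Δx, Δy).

(-0.6, -1.7)

From the two frames, the green cone sits at roughly (9.0, 3.1) before and (8.4, 1.4) after.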